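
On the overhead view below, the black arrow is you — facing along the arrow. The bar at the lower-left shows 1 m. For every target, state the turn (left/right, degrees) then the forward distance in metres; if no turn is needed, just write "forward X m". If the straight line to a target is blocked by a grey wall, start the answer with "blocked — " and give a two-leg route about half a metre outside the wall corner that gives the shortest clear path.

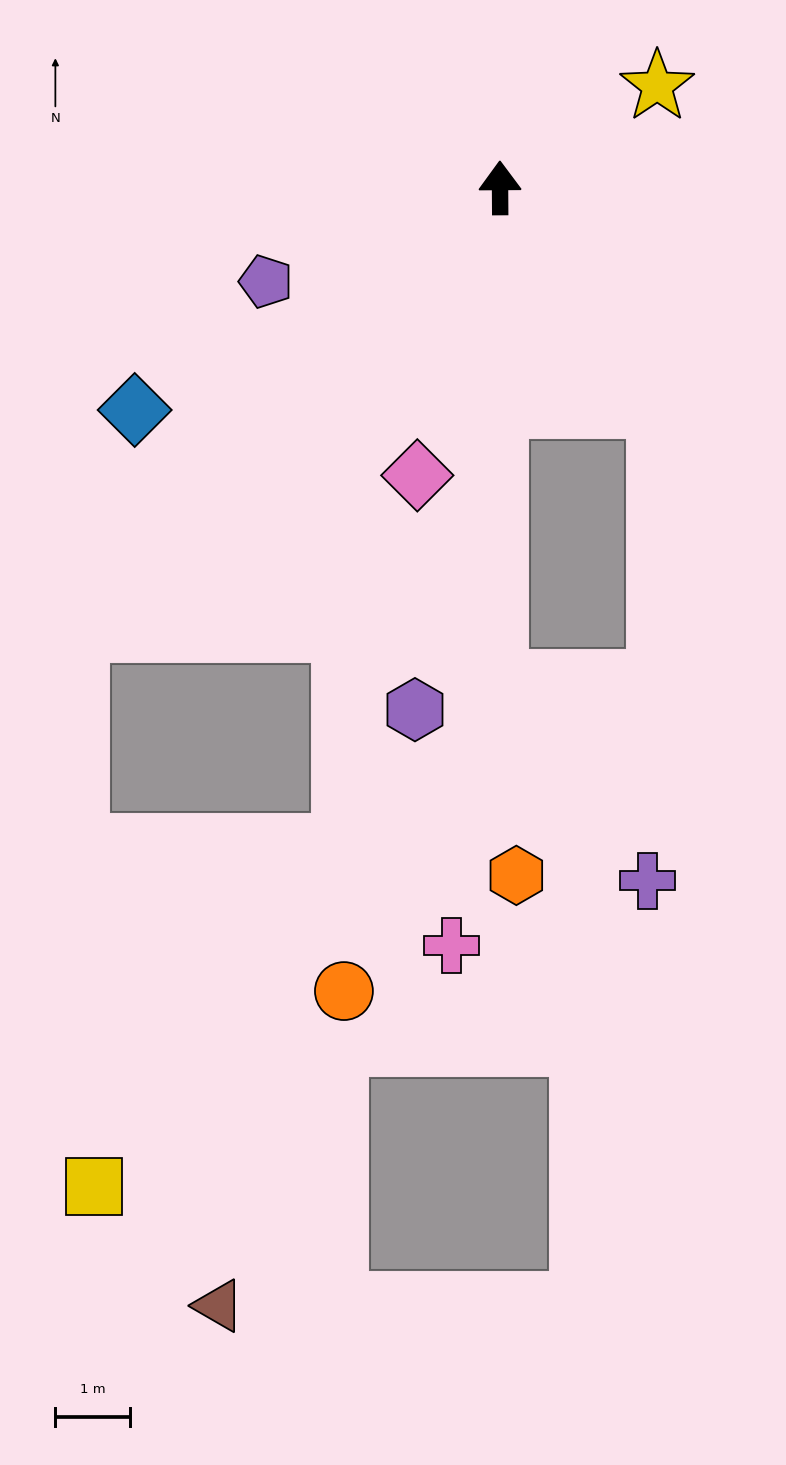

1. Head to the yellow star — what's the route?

turn right 57°, forward 2.5 m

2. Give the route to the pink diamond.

turn left 164°, forward 4.0 m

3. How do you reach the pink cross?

turn left 176°, forward 10.2 m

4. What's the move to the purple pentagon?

turn left 111°, forward 3.4 m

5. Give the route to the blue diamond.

turn left 121°, forward 5.7 m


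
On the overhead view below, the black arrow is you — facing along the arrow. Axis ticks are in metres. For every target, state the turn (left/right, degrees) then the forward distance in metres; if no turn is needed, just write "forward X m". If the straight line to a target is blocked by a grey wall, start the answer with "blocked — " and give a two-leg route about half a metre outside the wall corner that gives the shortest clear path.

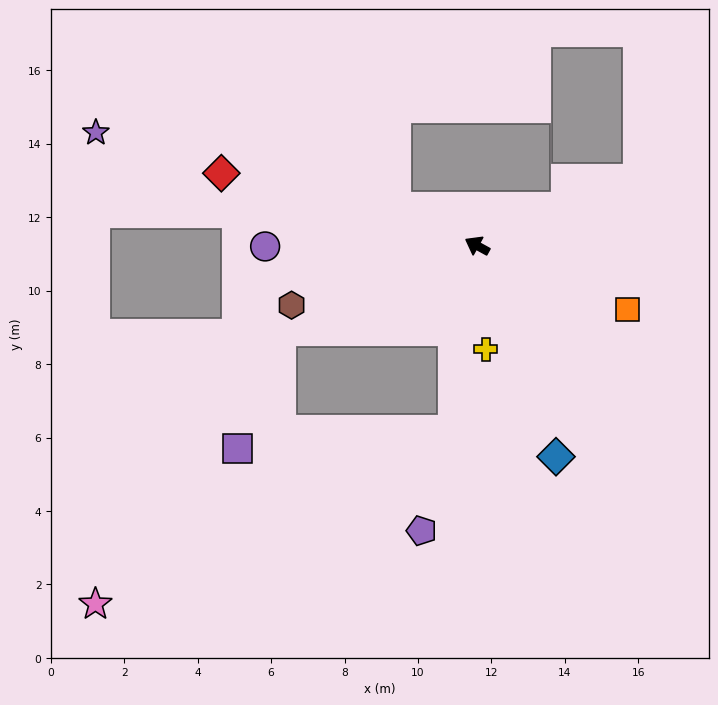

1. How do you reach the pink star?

blocked — turn left 111°, forward 5.1 m, then turn right 56°, forward 10.8 m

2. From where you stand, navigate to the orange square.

turn right 174°, forward 4.4 m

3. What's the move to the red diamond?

turn left 13°, forward 7.2 m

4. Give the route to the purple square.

blocked — turn left 111°, forward 5.1 m, then turn right 77°, forward 5.9 m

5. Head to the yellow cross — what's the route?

turn left 124°, forward 2.8 m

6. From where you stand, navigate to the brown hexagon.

turn left 47°, forward 5.3 m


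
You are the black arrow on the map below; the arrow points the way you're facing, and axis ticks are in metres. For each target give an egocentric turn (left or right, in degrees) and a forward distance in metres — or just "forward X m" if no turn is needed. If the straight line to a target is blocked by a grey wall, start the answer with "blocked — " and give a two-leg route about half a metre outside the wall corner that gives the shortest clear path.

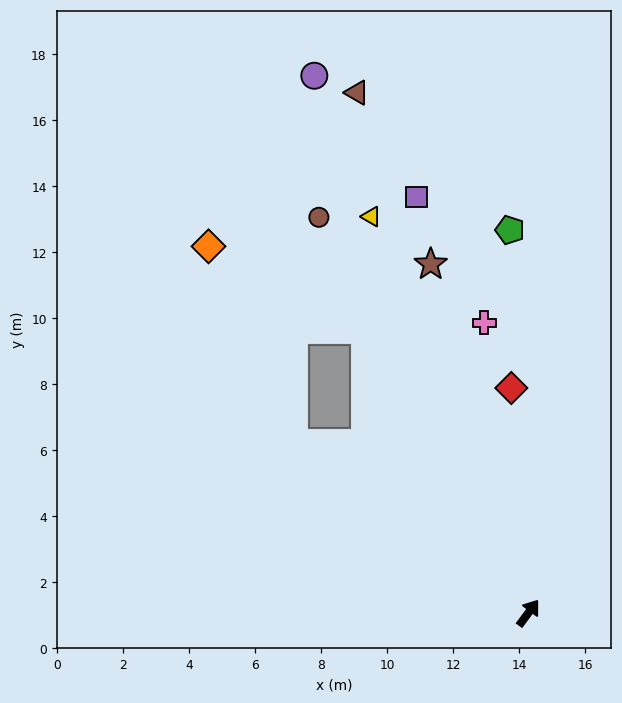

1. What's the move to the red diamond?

turn left 41°, forward 6.8 m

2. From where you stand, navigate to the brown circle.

turn left 64°, forward 13.6 m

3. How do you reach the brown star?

turn left 52°, forward 11.0 m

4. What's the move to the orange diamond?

blocked — turn left 91°, forward 8.8 m, then turn right 31°, forward 6.5 m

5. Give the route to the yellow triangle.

turn left 58°, forward 12.9 m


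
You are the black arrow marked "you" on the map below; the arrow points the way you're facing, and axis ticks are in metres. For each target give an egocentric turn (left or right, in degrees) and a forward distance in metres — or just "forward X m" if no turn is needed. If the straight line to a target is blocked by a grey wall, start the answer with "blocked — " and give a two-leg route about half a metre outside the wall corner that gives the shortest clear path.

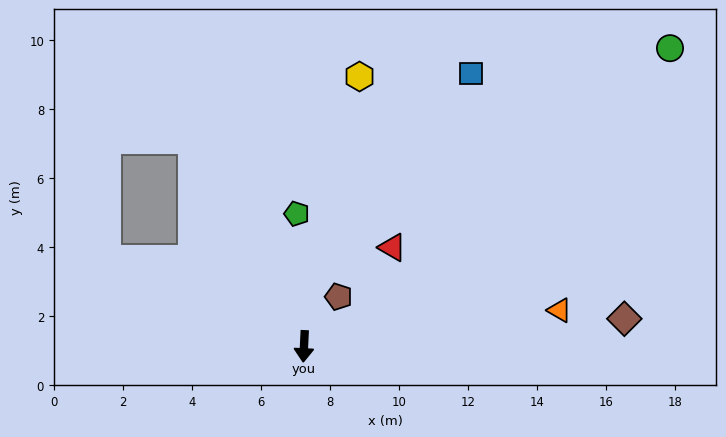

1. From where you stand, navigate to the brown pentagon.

turn left 148°, forward 1.8 m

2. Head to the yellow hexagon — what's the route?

turn left 171°, forward 8.0 m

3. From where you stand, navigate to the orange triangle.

turn left 101°, forward 7.5 m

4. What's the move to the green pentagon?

turn right 174°, forward 3.9 m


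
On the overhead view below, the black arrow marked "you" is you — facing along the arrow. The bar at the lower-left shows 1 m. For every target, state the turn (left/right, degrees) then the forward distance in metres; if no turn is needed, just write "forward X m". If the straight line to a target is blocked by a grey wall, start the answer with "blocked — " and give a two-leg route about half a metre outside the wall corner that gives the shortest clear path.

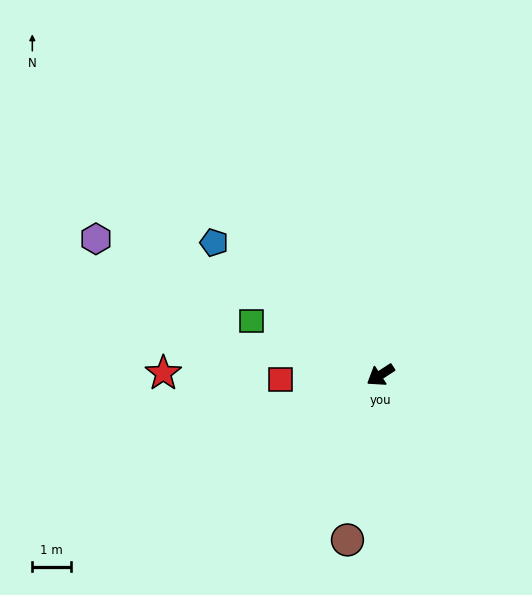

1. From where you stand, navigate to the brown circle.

turn left 46°, forward 4.4 m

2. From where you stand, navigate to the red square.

turn right 31°, forward 2.6 m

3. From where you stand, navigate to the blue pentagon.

turn right 72°, forward 5.6 m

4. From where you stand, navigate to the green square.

turn right 56°, forward 3.7 m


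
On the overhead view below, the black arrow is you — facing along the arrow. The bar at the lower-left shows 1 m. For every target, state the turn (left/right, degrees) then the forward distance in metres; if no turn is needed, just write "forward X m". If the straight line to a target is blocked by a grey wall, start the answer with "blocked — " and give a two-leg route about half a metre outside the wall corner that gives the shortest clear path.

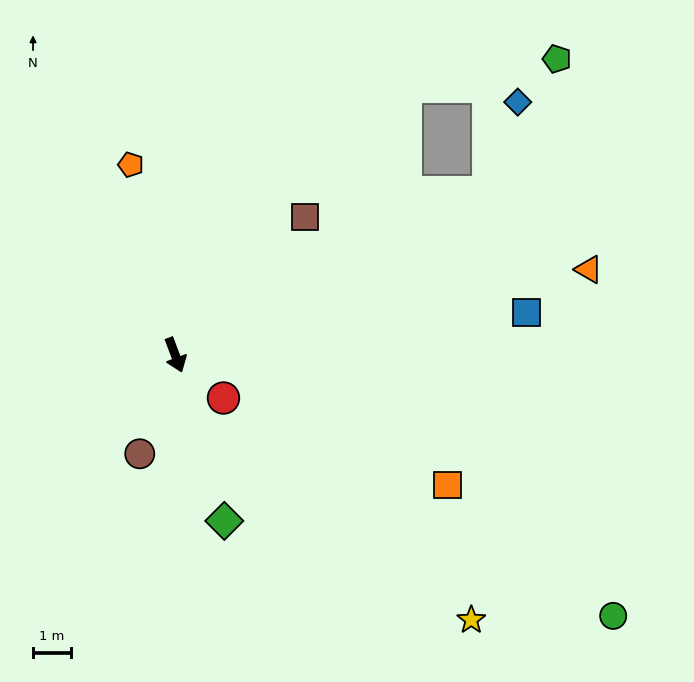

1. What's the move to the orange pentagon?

turn left 173°, forward 5.2 m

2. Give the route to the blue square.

turn left 76°, forward 9.4 m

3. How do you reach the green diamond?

turn right 4°, forward 4.6 m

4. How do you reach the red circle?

turn left 28°, forward 1.7 m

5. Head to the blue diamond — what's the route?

blocked — turn left 97°, forward 9.4 m, then turn left 44°, forward 2.5 m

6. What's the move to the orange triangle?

turn left 81°, forward 11.3 m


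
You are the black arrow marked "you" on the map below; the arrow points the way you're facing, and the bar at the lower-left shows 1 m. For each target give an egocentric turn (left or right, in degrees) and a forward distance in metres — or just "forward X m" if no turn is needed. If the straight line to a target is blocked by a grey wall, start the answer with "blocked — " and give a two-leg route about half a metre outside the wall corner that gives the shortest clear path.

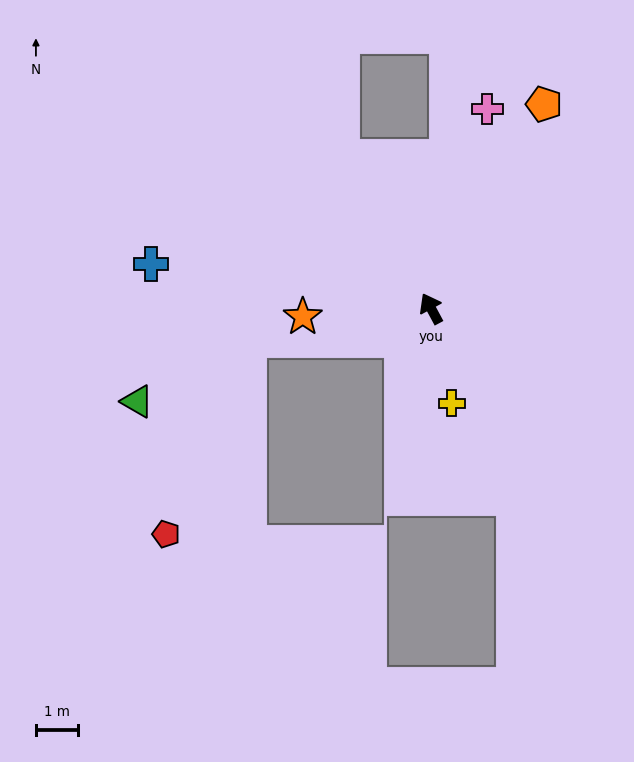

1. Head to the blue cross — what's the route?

turn left 53°, forward 6.8 m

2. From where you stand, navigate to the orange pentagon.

turn right 57°, forward 5.6 m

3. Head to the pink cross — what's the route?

turn right 44°, forward 5.0 m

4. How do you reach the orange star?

turn left 65°, forward 3.1 m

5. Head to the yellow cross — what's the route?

turn left 164°, forward 2.3 m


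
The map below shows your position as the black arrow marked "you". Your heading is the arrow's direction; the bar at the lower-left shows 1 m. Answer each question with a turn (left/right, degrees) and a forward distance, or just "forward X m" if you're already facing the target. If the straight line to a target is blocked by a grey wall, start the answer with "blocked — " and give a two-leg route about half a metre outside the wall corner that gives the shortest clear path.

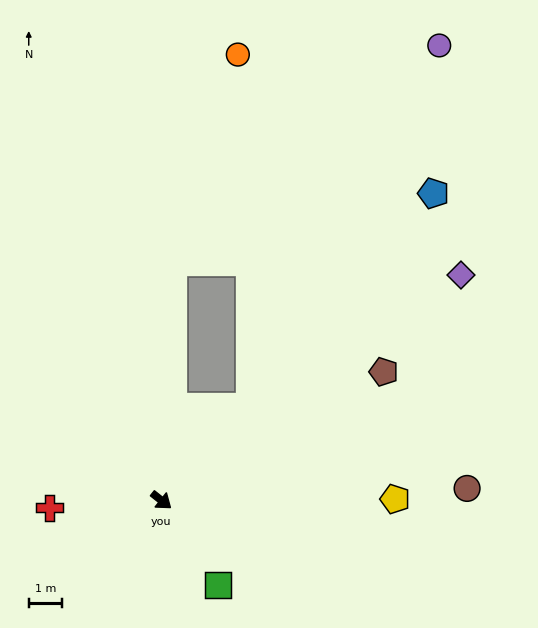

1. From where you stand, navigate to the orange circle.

blocked — turn left 126°, forward 7.2 m, then turn right 15°, forward 6.6 m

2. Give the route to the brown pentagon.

turn left 69°, forward 7.8 m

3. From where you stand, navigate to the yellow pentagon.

turn left 39°, forward 7.1 m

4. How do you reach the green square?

turn right 18°, forward 3.1 m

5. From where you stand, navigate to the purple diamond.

turn left 75°, forward 11.4 m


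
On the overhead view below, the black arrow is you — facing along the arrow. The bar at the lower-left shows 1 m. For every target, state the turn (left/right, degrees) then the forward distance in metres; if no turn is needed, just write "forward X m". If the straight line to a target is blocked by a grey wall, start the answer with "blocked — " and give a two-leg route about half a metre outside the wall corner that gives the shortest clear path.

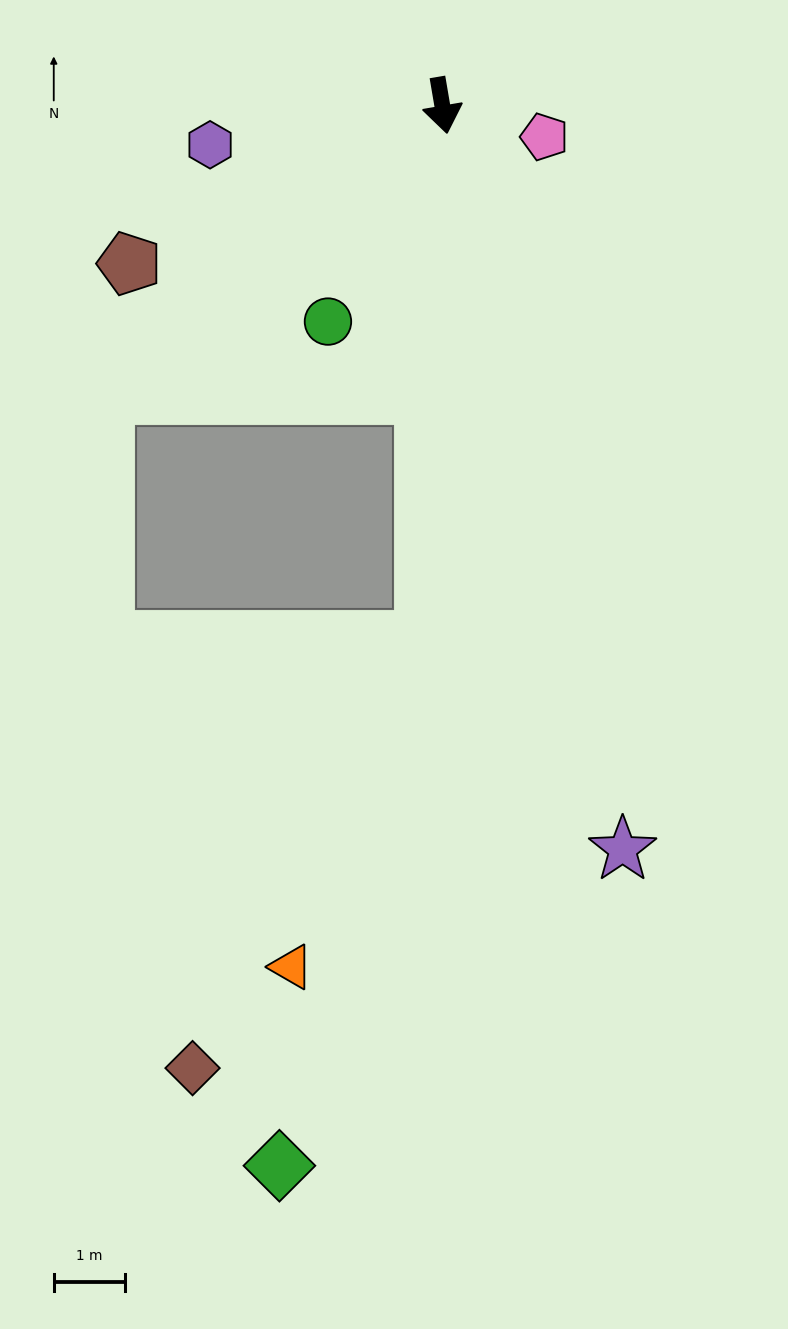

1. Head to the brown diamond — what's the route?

blocked — turn right 11°, forward 7.5 m, then turn right 27°, forward 6.8 m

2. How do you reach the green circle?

turn right 38°, forward 3.4 m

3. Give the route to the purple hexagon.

turn right 90°, forward 3.3 m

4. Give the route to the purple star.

turn left 4°, forward 10.7 m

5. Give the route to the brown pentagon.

turn right 73°, forward 4.9 m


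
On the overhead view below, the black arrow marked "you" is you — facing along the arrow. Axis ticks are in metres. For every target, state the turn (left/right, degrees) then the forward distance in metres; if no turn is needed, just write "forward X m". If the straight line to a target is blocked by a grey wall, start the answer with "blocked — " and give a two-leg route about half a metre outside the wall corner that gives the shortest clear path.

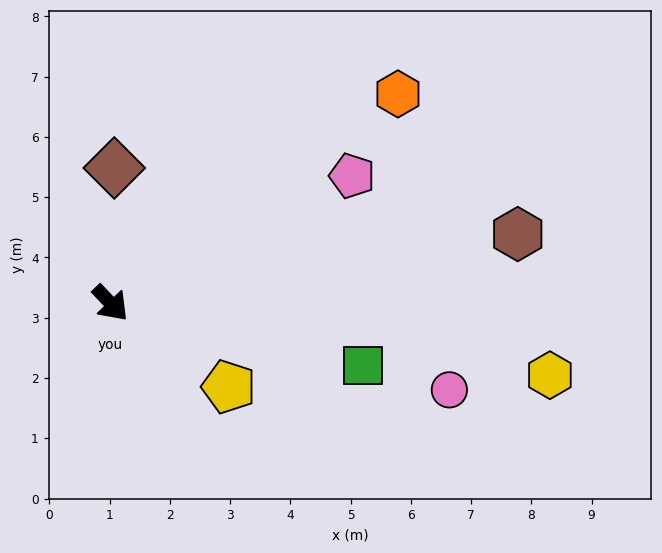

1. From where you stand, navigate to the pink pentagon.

turn left 74°, forward 4.5 m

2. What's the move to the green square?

turn left 33°, forward 4.3 m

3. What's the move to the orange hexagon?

turn left 83°, forward 5.9 m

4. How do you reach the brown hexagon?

turn left 56°, forward 6.9 m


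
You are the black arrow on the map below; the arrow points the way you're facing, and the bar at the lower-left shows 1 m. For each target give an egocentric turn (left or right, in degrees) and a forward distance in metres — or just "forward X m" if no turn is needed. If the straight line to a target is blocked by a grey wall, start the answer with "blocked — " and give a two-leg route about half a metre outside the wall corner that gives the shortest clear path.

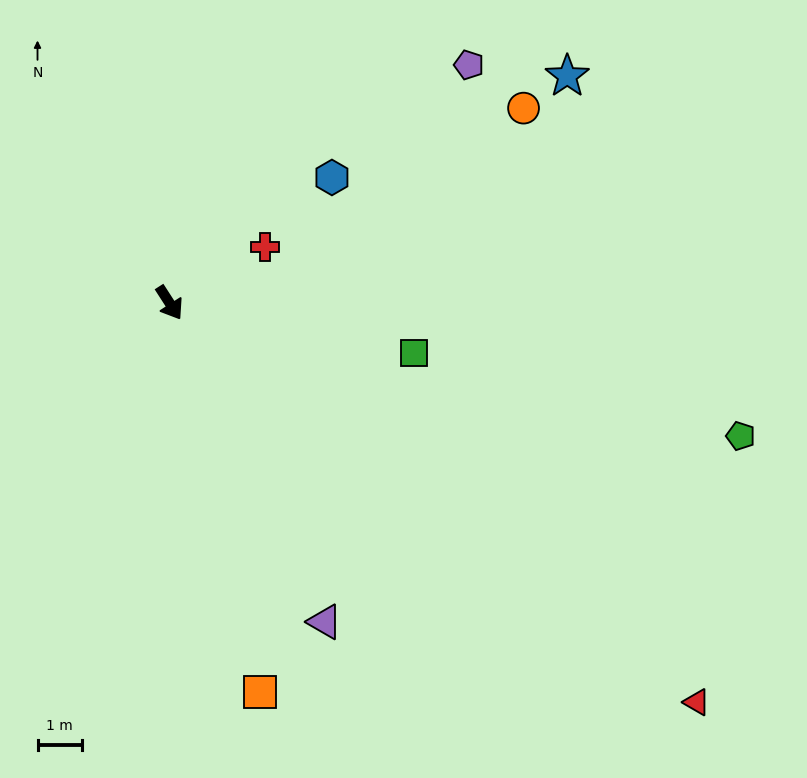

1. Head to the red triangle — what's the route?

turn left 20°, forward 15.0 m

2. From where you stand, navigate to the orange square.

turn right 20°, forward 9.1 m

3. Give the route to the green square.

turn left 46°, forward 5.7 m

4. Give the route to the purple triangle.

turn right 7°, forward 8.1 m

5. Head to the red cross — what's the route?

turn left 88°, forward 2.5 m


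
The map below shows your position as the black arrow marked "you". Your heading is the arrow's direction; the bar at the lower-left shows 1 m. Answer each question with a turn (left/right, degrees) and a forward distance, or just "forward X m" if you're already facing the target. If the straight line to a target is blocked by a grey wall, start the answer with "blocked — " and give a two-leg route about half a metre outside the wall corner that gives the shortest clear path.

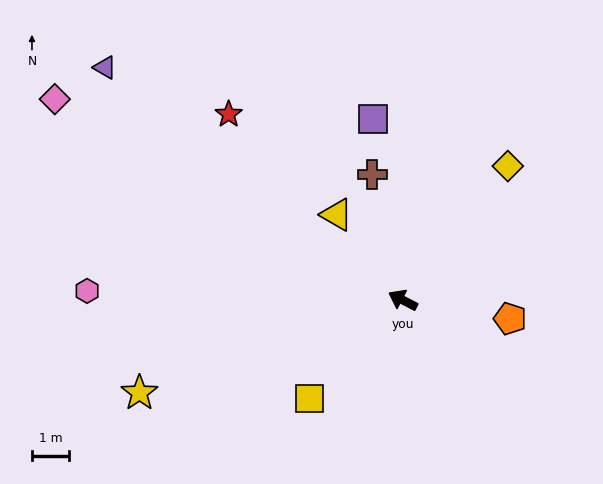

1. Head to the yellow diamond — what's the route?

turn right 101°, forward 4.6 m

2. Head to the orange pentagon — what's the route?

turn right 163°, forward 2.9 m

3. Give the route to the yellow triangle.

turn right 25°, forward 2.9 m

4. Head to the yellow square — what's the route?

turn left 74°, forward 3.7 m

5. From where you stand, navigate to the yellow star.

turn left 47°, forward 7.6 m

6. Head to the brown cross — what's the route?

turn right 49°, forward 3.5 m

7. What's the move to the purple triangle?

turn right 11°, forward 10.2 m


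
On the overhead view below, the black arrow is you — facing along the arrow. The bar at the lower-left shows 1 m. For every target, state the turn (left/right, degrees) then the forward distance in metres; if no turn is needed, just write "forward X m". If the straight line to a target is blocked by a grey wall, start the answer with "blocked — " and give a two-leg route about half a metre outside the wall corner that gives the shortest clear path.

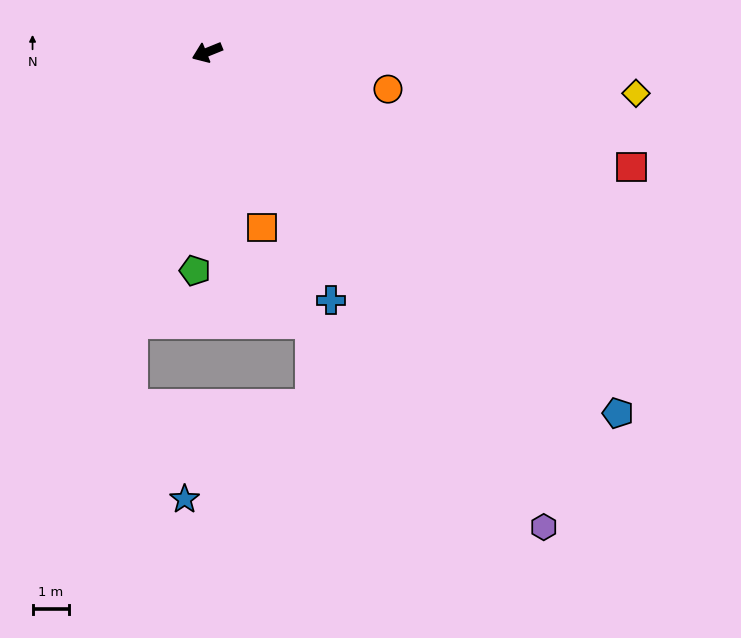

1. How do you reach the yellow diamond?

turn left 152°, forward 11.7 m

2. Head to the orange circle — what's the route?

turn left 146°, forward 5.0 m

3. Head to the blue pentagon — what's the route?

turn left 117°, forward 14.8 m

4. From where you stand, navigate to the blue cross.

turn left 94°, forward 7.5 m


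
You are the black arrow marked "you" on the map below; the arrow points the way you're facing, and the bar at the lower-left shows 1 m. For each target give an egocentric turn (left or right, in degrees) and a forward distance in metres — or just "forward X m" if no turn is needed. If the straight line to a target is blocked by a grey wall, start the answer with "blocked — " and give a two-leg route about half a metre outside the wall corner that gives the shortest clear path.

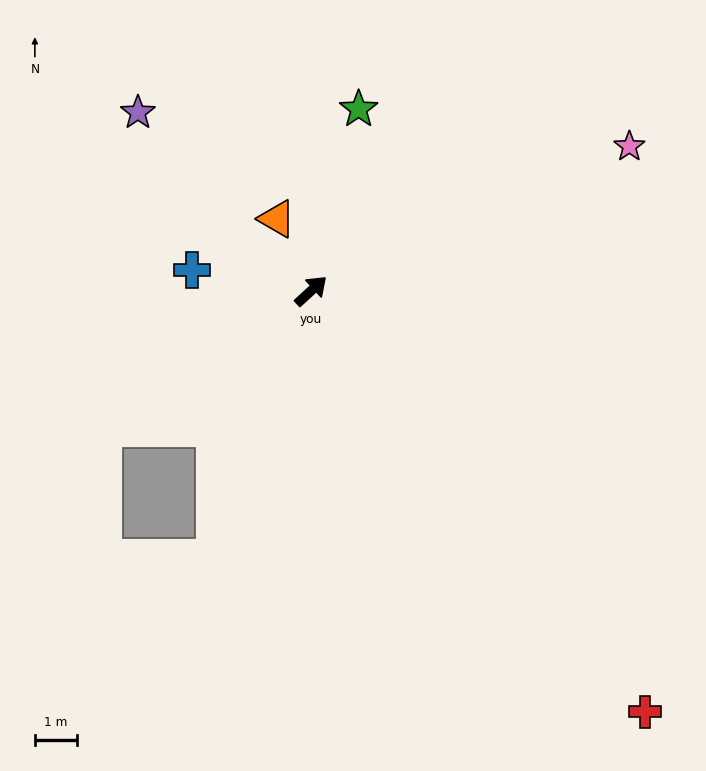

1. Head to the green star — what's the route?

turn left 33°, forward 4.5 m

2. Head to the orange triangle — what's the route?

turn left 73°, forward 1.9 m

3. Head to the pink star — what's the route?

turn right 18°, forward 8.3 m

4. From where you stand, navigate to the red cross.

turn right 94°, forward 12.8 m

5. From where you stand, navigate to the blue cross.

turn left 128°, forward 2.9 m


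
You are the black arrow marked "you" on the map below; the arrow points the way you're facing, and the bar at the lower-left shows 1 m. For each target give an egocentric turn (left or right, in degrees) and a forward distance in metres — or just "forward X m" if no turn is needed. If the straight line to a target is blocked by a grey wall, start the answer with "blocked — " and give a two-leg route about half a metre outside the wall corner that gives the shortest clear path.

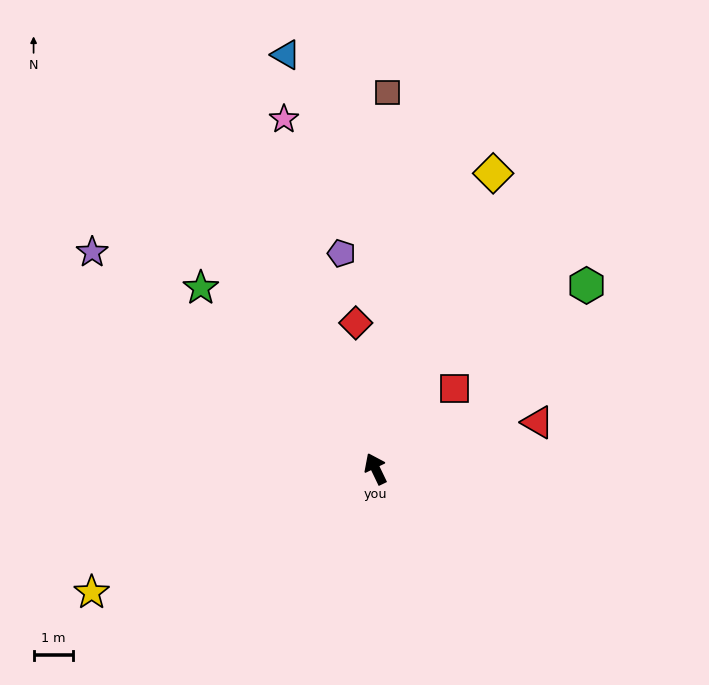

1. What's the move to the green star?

turn left 18°, forward 6.4 m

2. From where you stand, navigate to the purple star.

turn left 27°, forward 9.1 m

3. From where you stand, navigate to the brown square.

turn right 27°, forward 9.6 m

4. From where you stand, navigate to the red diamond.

turn right 18°, forward 3.8 m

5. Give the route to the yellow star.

turn left 88°, forward 7.9 m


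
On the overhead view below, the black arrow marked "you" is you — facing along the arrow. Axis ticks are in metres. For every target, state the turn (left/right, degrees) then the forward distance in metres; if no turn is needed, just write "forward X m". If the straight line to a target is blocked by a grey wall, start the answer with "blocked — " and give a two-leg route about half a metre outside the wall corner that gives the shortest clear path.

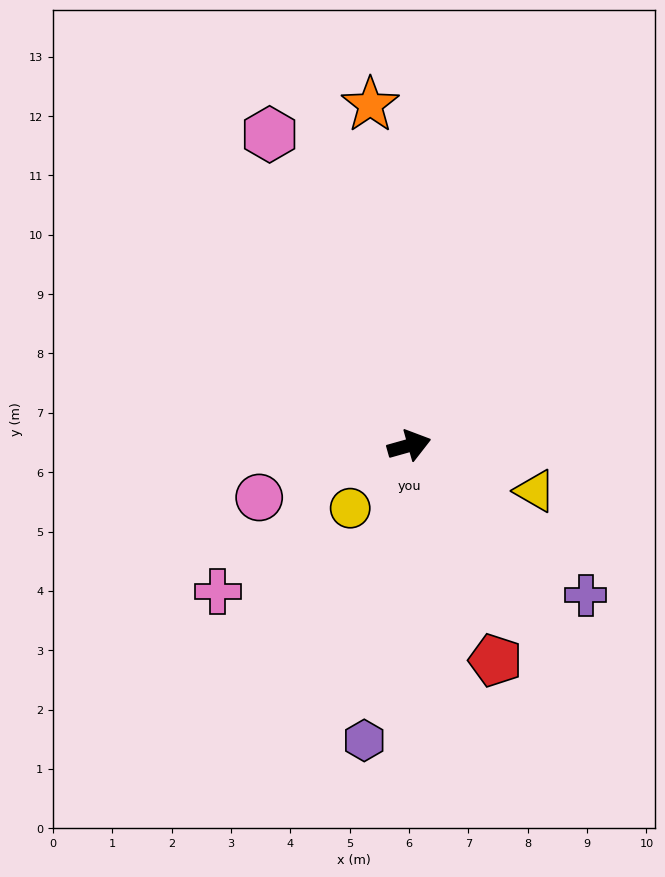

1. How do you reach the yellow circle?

turn right 149°, forward 1.5 m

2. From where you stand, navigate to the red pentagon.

turn right 84°, forward 3.9 m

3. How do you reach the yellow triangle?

turn right 36°, forward 2.3 m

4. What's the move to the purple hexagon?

turn right 114°, forward 5.0 m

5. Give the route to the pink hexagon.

turn left 98°, forward 5.7 m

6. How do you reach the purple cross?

turn right 56°, forward 3.9 m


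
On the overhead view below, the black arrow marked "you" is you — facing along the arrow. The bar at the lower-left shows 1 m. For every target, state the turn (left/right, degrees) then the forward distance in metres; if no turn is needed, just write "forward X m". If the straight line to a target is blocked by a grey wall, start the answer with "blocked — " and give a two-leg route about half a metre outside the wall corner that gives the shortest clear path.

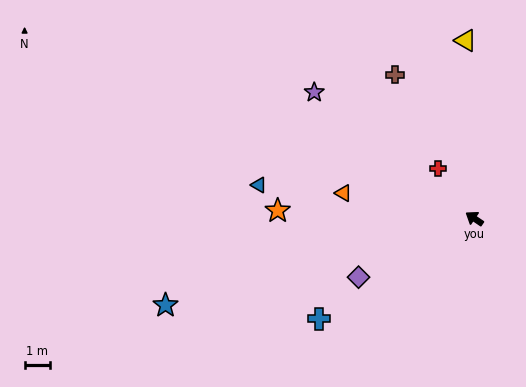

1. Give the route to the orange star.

turn left 32°, forward 7.7 m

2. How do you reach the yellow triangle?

turn right 53°, forward 7.0 m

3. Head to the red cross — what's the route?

turn right 20°, forward 2.4 m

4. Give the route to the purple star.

turn right 4°, forward 8.0 m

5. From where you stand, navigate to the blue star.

turn left 50°, forward 12.5 m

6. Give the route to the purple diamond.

turn left 61°, forward 5.1 m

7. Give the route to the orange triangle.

turn left 23°, forward 5.2 m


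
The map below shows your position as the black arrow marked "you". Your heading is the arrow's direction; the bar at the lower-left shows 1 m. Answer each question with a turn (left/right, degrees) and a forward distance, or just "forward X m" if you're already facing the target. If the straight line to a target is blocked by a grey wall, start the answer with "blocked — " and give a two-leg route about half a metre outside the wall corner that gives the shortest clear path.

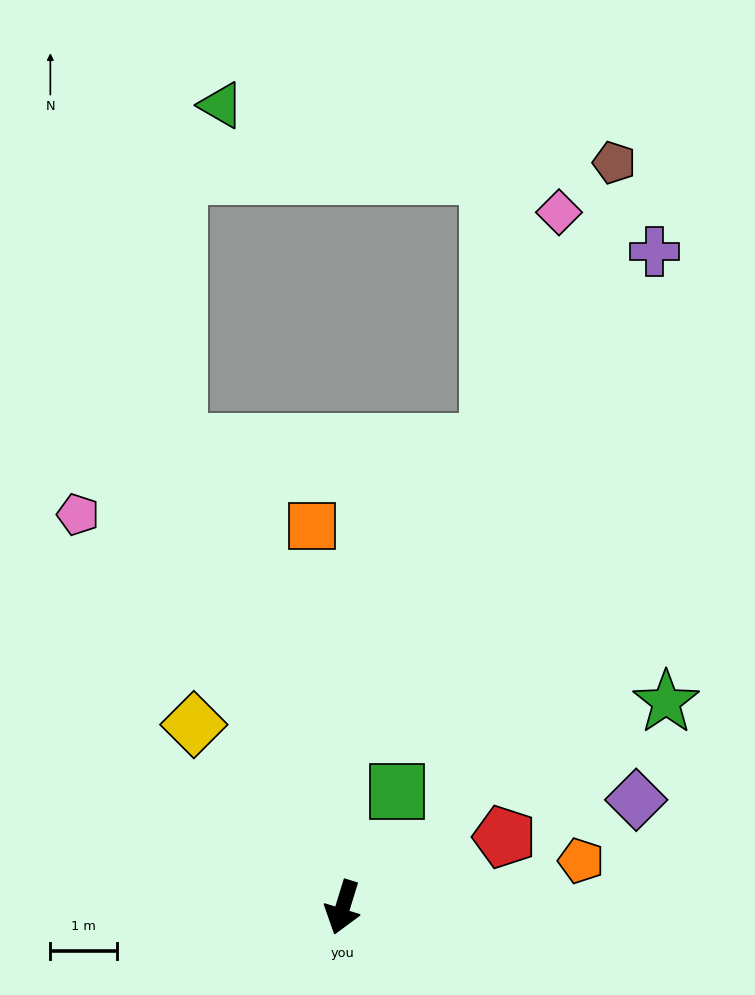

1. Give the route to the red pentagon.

turn left 131°, forward 2.6 m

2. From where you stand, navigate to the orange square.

turn right 158°, forward 5.7 m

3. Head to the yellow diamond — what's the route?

turn right 124°, forward 3.5 m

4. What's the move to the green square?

turn left 172°, forward 1.9 m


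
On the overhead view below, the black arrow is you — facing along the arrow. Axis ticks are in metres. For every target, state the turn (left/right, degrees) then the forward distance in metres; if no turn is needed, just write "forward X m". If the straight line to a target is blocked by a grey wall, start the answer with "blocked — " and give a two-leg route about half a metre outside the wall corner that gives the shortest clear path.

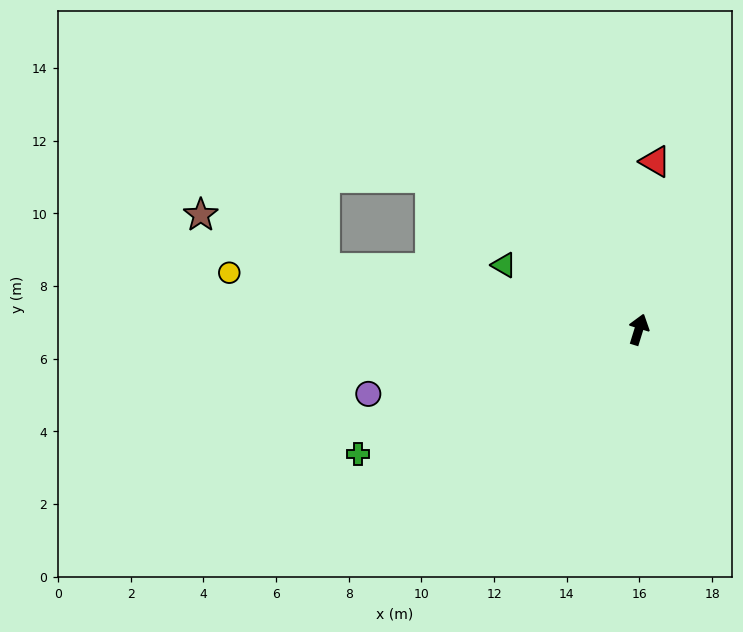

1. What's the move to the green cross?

turn left 131°, forward 8.4 m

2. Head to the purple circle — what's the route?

turn left 121°, forward 7.7 m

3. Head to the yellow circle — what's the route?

turn left 99°, forward 11.4 m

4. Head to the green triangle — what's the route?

turn left 82°, forward 4.1 m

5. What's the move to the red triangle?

turn left 12°, forward 4.6 m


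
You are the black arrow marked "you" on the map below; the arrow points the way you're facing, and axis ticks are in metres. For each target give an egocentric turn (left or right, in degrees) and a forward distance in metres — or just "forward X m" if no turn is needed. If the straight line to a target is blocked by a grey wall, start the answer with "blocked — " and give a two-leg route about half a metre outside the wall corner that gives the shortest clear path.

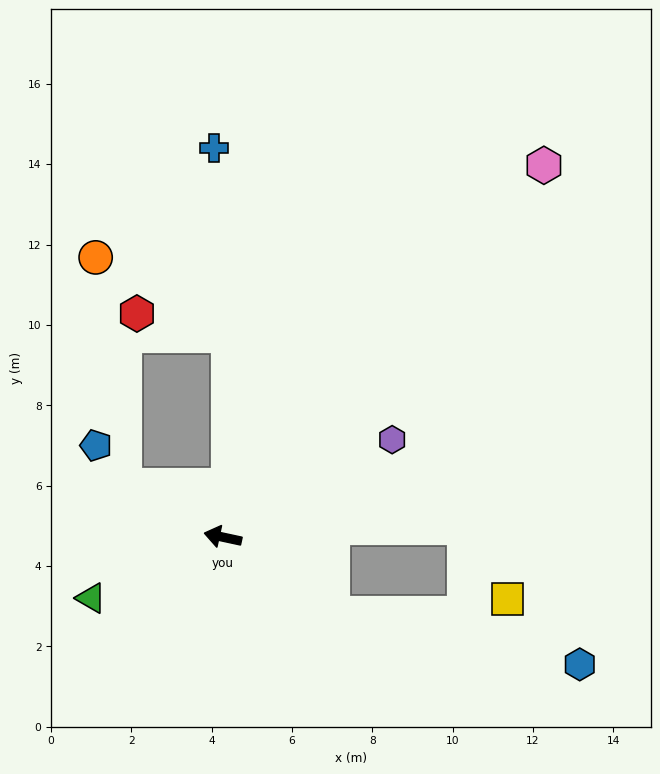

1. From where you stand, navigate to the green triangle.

turn left 37°, forward 3.6 m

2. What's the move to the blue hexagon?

blocked — turn left 157°, forward 3.3 m, then turn left 24°, forward 6.3 m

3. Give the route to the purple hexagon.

turn right 138°, forward 4.9 m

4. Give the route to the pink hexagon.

turn right 119°, forward 12.2 m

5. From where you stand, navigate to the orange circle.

blocked — turn right 16°, forward 2.8 m, then turn right 54°, forward 5.7 m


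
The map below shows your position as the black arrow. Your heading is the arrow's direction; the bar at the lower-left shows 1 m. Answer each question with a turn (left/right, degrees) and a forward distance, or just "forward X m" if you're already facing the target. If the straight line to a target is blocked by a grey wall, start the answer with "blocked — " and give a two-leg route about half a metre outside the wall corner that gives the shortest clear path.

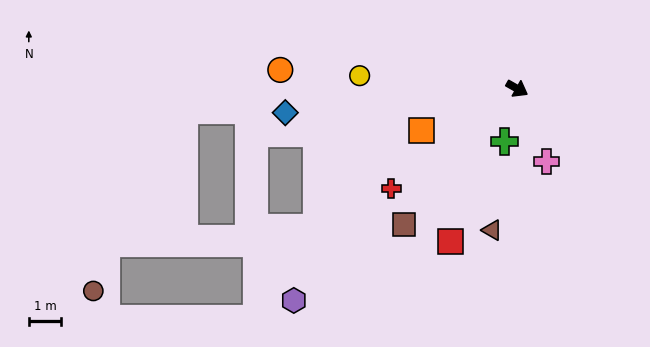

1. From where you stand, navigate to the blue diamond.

turn right 145°, forward 7.2 m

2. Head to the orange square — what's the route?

turn right 127°, forward 3.2 m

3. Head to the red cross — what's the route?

turn right 112°, forward 5.0 m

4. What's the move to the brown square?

turn right 100°, forward 5.5 m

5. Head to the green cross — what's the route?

turn right 74°, forward 1.7 m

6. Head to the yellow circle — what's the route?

turn right 155°, forward 4.9 m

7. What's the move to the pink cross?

turn right 38°, forward 2.4 m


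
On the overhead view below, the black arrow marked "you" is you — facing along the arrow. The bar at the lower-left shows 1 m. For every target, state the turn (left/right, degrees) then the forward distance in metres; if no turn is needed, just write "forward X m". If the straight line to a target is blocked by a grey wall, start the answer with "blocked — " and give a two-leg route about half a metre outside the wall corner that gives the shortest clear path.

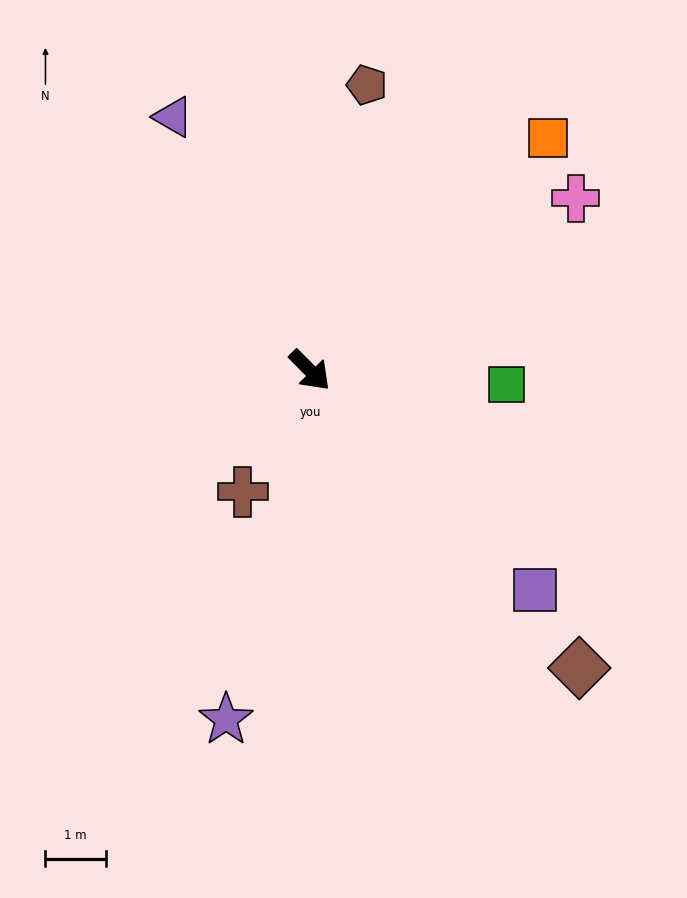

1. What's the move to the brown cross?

turn right 74°, forward 2.3 m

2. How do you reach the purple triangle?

turn left 164°, forward 4.8 m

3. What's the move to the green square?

turn left 41°, forward 3.3 m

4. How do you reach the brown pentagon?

turn left 124°, forward 4.8 m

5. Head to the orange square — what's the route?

turn left 90°, forward 5.5 m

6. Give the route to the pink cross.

turn left 78°, forward 5.2 m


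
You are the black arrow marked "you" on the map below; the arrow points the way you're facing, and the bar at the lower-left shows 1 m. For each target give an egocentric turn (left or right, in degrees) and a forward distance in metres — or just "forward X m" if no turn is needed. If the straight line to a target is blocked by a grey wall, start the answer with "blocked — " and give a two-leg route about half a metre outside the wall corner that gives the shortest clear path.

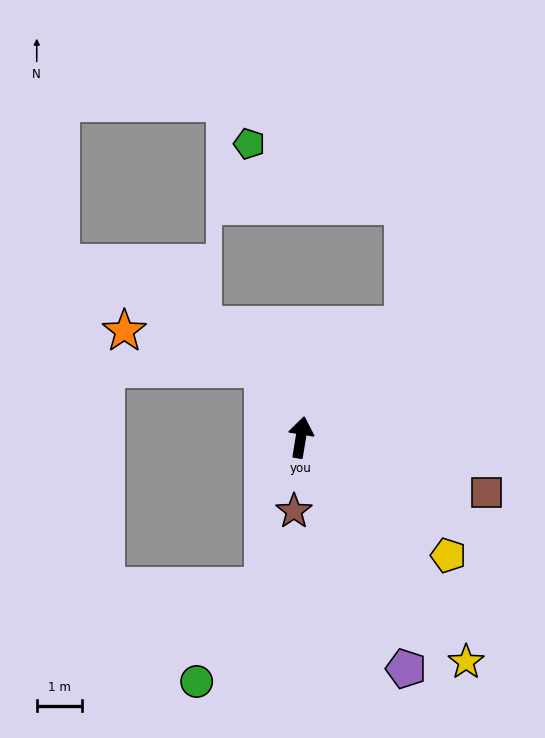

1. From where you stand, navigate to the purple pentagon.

turn right 146°, forward 5.6 m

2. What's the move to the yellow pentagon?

turn right 119°, forward 4.2 m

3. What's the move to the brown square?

turn right 97°, forward 4.3 m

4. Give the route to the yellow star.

turn right 134°, forward 6.1 m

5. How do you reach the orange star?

blocked — turn left 38°, forward 1.7 m, then turn left 46°, forward 3.2 m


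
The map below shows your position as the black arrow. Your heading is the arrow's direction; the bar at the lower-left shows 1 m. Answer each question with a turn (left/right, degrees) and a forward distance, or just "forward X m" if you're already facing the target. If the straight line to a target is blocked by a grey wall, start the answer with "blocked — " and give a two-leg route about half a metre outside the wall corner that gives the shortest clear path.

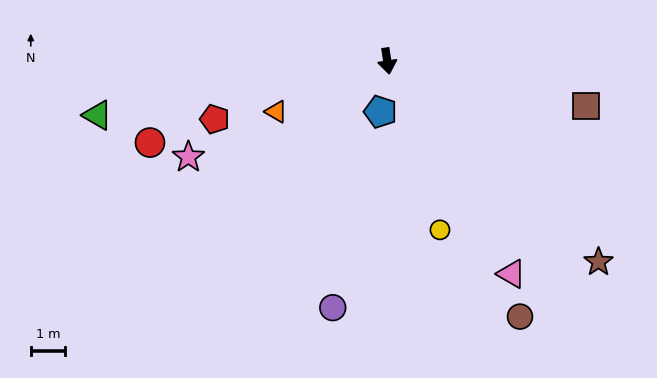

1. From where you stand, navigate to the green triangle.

turn right 88°, forward 8.6 m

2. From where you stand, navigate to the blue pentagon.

turn right 16°, forward 1.5 m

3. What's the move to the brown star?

turn left 38°, forward 8.5 m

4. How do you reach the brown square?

turn left 68°, forward 5.9 m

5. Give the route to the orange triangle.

turn right 74°, forward 3.6 m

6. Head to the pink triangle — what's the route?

turn left 22°, forward 7.2 m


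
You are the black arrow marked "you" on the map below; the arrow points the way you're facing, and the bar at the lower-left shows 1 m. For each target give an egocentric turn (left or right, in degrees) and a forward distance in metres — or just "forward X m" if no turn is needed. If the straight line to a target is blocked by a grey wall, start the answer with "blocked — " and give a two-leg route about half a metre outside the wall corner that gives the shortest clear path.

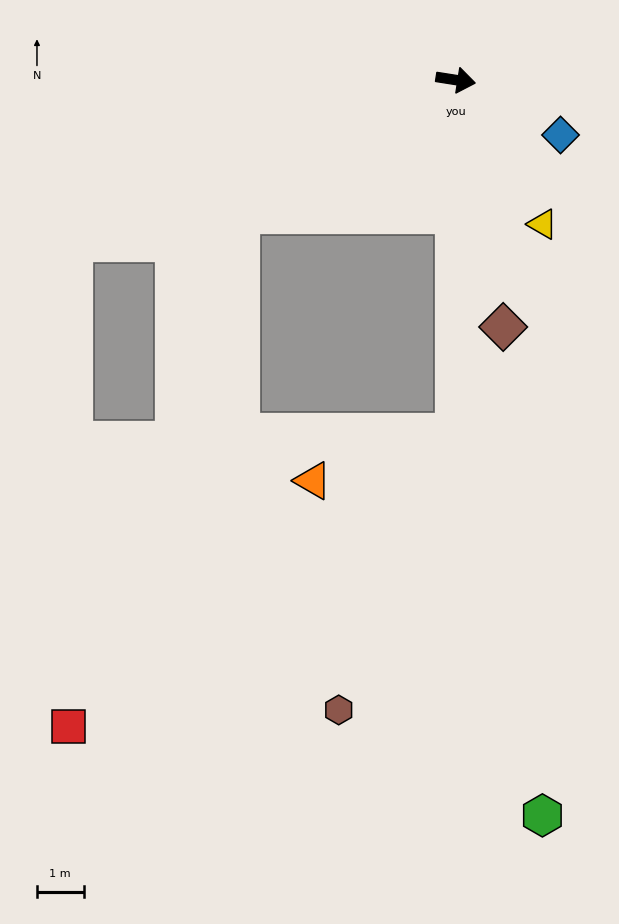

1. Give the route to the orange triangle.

blocked — turn right 81°, forward 7.6 m, then turn right 72°, forward 3.2 m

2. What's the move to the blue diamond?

turn right 19°, forward 2.5 m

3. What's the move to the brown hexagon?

blocked — turn right 81°, forward 7.6 m, then turn right 23°, forward 6.4 m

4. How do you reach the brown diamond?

turn right 70°, forward 5.4 m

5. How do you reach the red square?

blocked — turn right 81°, forward 7.6 m, then turn right 53°, forward 10.4 m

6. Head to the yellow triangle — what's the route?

turn right 50°, forward 3.6 m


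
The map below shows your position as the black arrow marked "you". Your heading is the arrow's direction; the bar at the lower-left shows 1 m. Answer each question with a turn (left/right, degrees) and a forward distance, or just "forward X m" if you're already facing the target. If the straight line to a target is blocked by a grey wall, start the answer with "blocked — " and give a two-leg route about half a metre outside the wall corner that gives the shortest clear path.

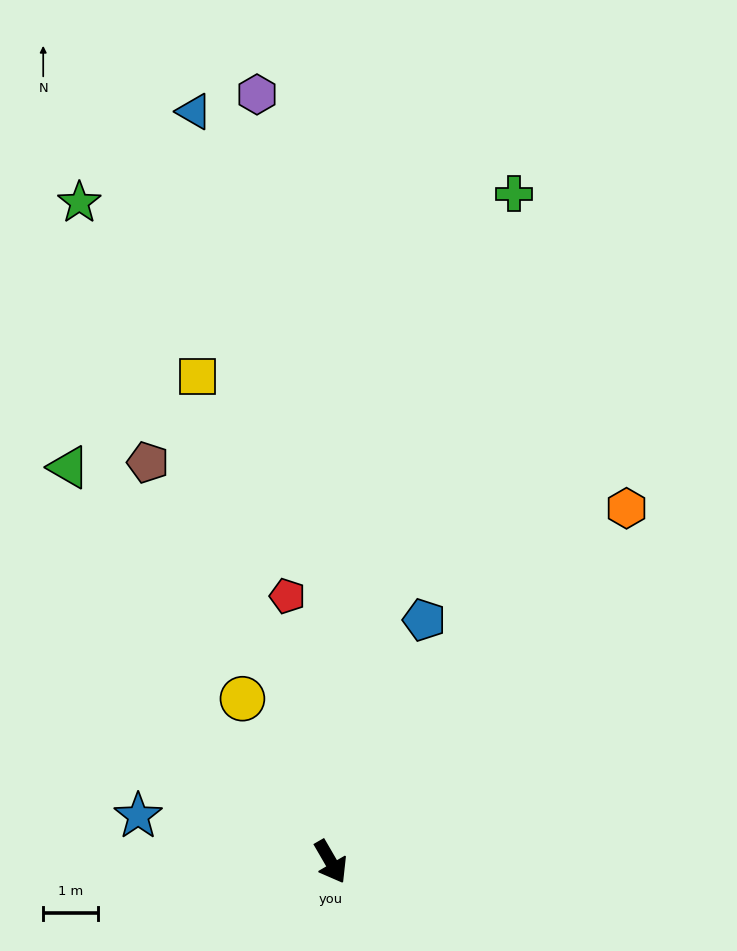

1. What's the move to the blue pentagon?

turn left 129°, forward 4.7 m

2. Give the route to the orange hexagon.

turn left 110°, forward 8.4 m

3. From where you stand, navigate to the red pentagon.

turn left 159°, forward 4.9 m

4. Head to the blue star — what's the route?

turn right 133°, forward 3.6 m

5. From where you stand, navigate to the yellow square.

turn left 165°, forward 9.2 m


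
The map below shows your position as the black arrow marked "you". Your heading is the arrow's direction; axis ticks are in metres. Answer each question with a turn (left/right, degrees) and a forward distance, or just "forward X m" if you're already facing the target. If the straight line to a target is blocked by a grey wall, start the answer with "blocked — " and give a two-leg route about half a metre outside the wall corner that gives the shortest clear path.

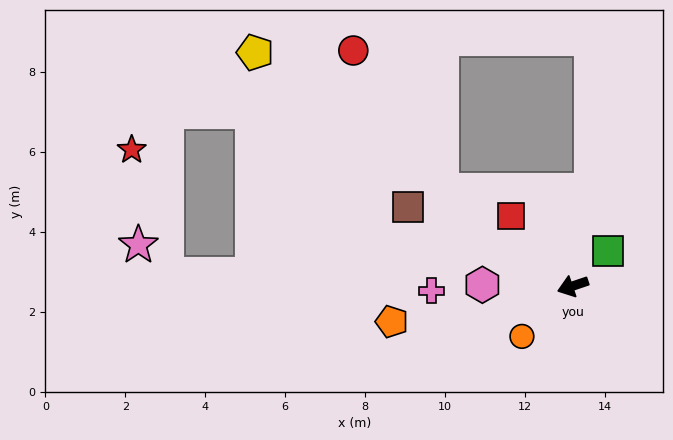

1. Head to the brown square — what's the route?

turn right 44°, forward 4.6 m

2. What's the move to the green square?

turn right 154°, forward 1.2 m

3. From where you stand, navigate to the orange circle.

turn left 26°, forward 1.8 m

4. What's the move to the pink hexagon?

turn right 19°, forward 2.3 m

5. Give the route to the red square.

turn right 67°, forward 2.3 m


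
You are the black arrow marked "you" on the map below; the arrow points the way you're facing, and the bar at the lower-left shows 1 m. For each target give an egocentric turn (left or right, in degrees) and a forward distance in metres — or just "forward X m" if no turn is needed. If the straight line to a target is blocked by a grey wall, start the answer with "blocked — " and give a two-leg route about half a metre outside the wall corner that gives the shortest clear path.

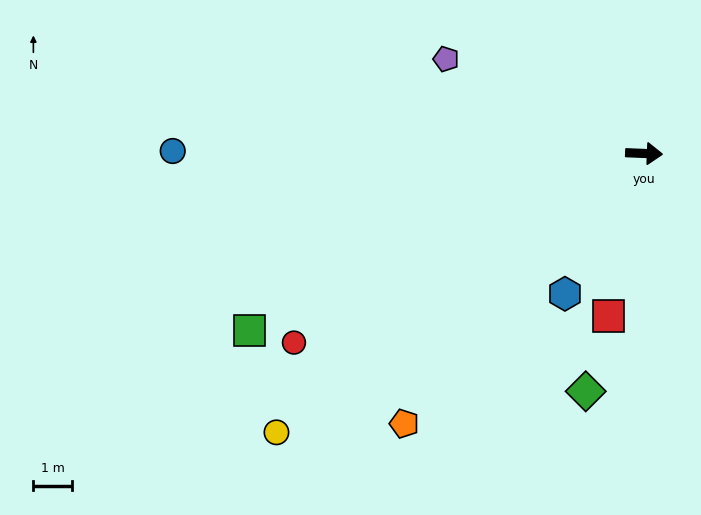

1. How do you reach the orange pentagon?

turn right 129°, forward 9.2 m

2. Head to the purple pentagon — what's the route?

turn left 157°, forward 5.6 m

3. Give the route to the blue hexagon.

turn right 117°, forward 4.1 m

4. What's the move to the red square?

turn right 100°, forward 4.3 m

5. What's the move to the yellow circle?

turn right 140°, forward 11.8 m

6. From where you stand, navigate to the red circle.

turn right 149°, forward 10.2 m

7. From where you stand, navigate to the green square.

turn right 153°, forward 11.1 m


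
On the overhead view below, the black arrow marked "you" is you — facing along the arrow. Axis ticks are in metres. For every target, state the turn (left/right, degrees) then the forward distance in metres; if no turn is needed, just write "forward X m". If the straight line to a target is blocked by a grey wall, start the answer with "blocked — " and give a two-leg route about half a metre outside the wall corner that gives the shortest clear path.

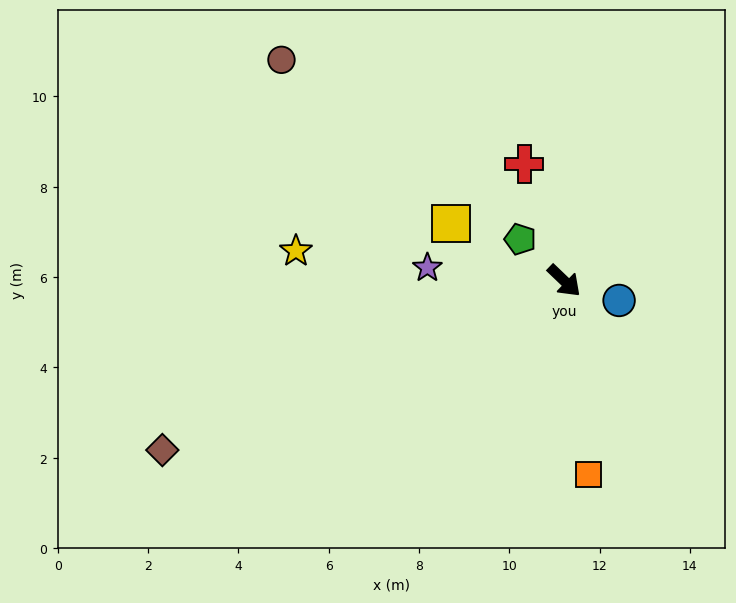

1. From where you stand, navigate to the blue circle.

turn left 24°, forward 1.3 m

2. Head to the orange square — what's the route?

turn right 39°, forward 4.3 m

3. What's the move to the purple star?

turn right 142°, forward 3.0 m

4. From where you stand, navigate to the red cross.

turn left 153°, forward 2.7 m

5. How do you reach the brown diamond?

turn right 113°, forward 9.7 m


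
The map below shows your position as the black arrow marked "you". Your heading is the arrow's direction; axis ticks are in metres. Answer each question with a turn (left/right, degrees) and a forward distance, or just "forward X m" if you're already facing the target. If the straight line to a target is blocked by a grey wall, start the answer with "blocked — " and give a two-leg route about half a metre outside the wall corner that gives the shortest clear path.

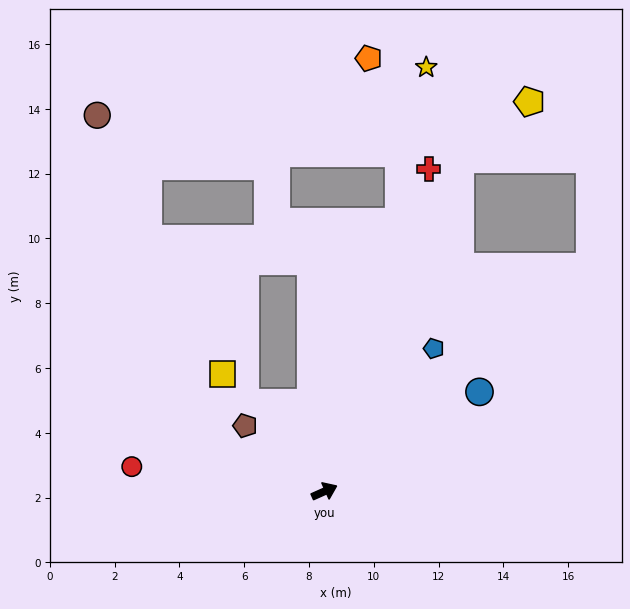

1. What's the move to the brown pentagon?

turn left 116°, forward 3.2 m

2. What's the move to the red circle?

turn left 149°, forward 6.0 m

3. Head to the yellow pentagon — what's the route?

blocked — turn left 44°, forward 11.1 m, then turn right 28°, forward 2.8 m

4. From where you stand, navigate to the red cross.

turn left 48°, forward 10.5 m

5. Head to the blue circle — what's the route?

turn left 9°, forward 5.7 m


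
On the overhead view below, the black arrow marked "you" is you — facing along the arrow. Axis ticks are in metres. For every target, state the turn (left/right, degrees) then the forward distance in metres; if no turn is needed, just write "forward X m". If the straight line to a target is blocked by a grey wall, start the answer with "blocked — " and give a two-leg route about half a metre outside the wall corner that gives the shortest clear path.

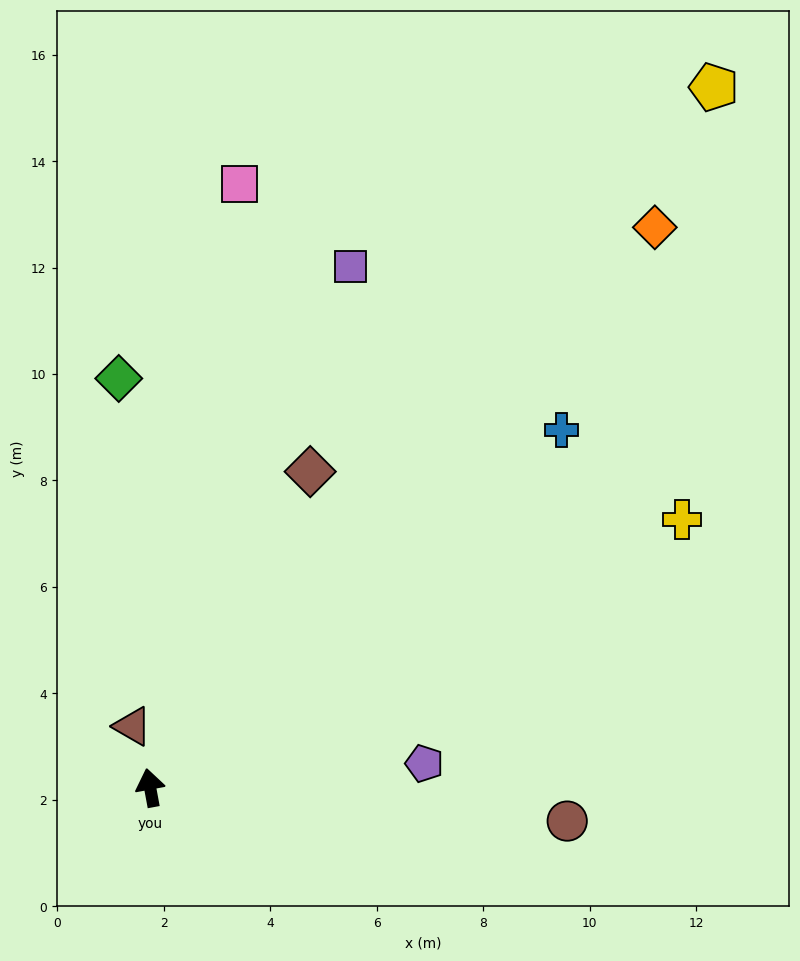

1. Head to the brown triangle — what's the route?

turn left 6°, forward 1.2 m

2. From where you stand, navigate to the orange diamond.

turn right 53°, forward 14.2 m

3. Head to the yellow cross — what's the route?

turn right 74°, forward 11.2 m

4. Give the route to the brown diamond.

turn right 37°, forward 6.7 m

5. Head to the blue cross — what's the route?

turn right 59°, forward 10.2 m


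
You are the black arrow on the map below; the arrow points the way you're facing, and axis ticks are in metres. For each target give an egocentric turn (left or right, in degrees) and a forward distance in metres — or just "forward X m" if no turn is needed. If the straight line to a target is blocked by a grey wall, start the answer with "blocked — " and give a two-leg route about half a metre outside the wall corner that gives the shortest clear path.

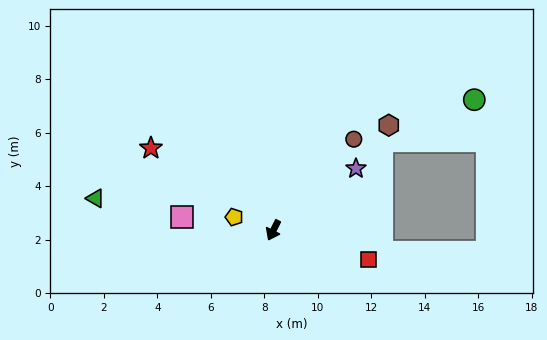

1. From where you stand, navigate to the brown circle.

turn left 165°, forward 4.5 m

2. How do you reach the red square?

turn left 100°, forward 3.7 m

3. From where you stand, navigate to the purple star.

turn left 153°, forward 3.9 m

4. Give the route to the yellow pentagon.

turn right 82°, forward 1.5 m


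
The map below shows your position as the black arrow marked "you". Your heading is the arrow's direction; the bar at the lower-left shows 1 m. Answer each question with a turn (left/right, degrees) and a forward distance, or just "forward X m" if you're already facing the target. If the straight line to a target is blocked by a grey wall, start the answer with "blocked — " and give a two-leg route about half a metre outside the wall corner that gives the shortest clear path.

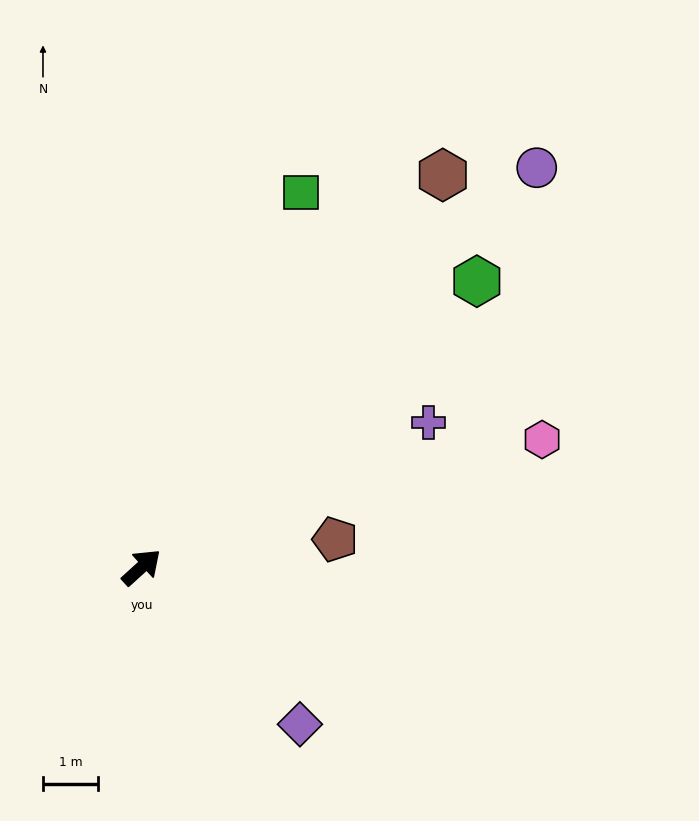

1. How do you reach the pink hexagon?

turn right 25°, forward 7.6 m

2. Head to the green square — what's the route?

turn left 25°, forward 7.4 m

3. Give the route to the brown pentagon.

turn right 34°, forward 3.5 m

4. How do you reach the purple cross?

turn right 15°, forward 5.8 m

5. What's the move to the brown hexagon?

turn left 10°, forward 8.9 m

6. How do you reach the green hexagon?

forward 8.0 m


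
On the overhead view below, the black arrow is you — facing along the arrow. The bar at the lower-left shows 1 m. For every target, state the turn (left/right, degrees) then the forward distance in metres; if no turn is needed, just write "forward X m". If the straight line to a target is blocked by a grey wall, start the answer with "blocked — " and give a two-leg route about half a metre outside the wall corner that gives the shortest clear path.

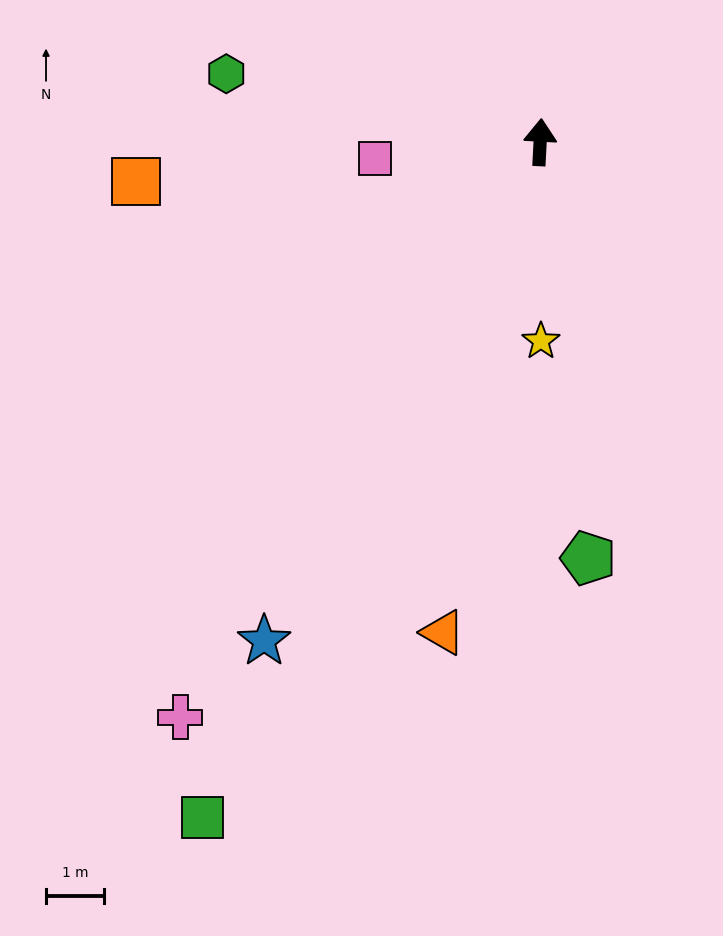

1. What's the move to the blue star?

turn left 154°, forward 9.8 m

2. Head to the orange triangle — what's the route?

turn left 172°, forward 8.6 m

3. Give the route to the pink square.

turn left 99°, forward 2.8 m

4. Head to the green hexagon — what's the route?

turn left 81°, forward 5.5 m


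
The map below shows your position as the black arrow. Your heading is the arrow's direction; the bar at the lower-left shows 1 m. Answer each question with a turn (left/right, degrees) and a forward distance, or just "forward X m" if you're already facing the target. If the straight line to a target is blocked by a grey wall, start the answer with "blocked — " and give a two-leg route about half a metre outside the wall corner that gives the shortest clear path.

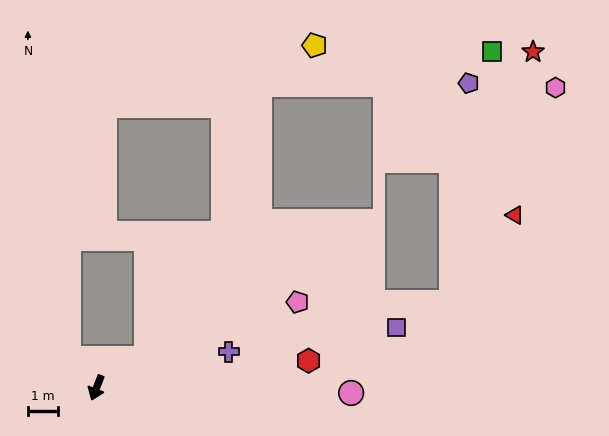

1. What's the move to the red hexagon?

turn left 119°, forward 7.1 m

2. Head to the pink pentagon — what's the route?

turn left 134°, forward 7.3 m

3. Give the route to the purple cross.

turn left 127°, forward 4.6 m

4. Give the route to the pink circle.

turn left 110°, forward 8.5 m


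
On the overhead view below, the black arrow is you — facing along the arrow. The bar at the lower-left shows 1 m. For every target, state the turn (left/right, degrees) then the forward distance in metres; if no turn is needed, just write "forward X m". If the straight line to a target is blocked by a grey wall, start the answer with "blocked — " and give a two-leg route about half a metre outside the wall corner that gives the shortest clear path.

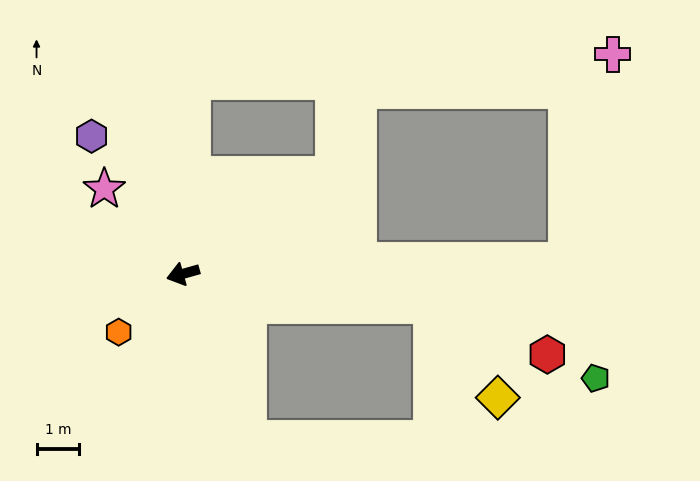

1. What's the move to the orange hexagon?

turn left 26°, forward 2.0 m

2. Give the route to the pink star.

turn right 63°, forward 2.7 m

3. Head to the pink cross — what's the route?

blocked — turn left 166°, forward 9.0 m, then turn left 76°, forward 5.0 m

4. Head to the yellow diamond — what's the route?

blocked — turn left 157°, forward 5.9 m, then turn right 47°, forward 2.6 m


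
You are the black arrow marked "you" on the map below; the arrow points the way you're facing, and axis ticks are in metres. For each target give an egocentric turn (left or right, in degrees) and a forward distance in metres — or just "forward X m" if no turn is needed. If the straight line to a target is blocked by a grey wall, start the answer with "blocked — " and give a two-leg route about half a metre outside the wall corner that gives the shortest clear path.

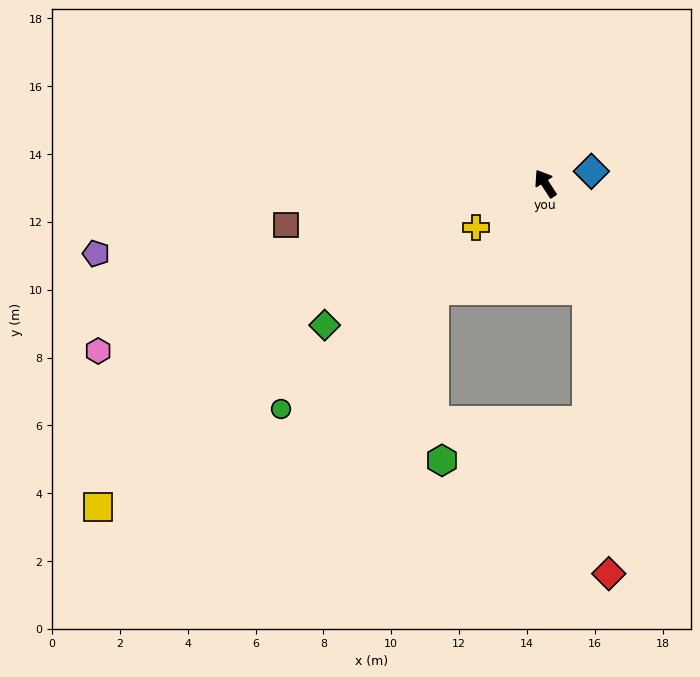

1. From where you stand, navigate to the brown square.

turn left 66°, forward 7.7 m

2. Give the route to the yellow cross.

turn left 90°, forward 2.4 m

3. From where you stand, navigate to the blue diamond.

turn right 108°, forward 1.4 m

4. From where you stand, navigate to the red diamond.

blocked — turn left 168°, forward 3.4 m, then turn right 16°, forward 8.4 m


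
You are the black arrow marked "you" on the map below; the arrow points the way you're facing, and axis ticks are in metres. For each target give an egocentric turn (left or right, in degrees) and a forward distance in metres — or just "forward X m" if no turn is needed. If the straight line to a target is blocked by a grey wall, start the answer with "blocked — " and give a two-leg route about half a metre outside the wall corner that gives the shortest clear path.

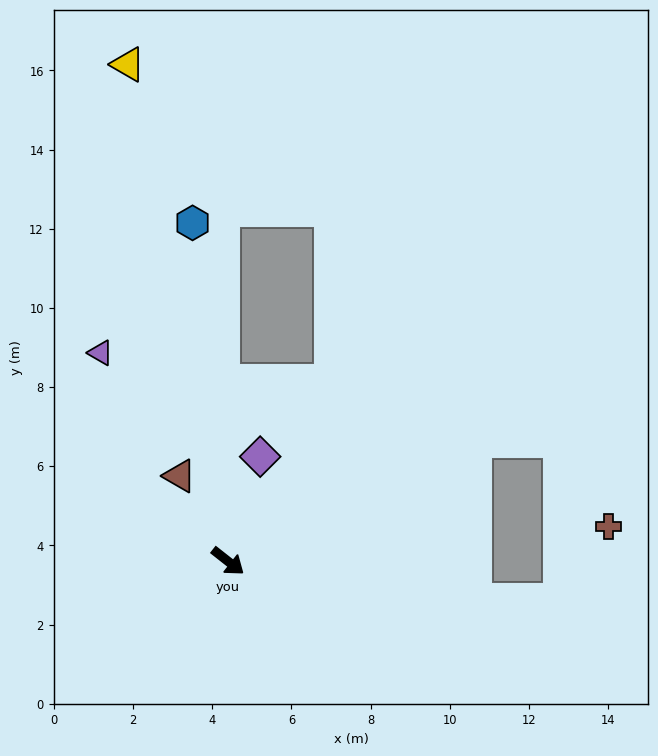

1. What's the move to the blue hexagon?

turn left 134°, forward 8.6 m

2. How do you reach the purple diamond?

turn left 111°, forward 2.8 m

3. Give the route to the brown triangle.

turn left 158°, forward 2.5 m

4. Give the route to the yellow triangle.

turn left 140°, forward 12.8 m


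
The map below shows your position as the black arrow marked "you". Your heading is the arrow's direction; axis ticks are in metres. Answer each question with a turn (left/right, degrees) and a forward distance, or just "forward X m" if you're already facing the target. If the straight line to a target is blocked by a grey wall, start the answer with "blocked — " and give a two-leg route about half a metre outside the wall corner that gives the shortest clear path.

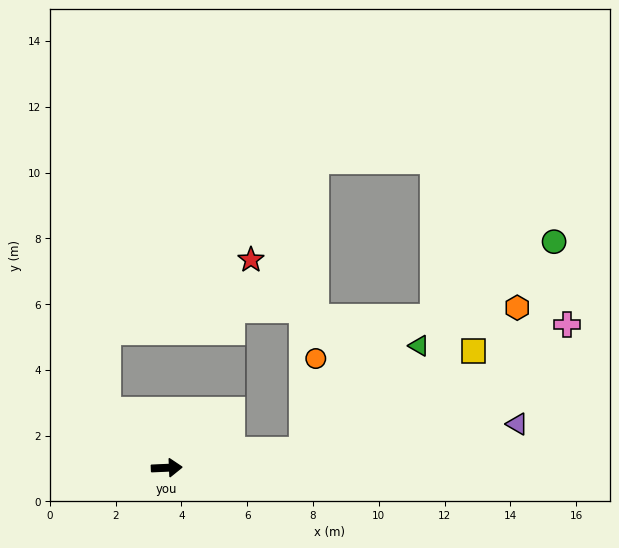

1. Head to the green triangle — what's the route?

blocked — turn left 4°, forward 4.2 m, then turn left 36°, forward 4.8 m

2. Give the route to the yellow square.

blocked — turn left 4°, forward 4.2 m, then turn left 24°, forward 6.0 m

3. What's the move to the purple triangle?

turn left 5°, forward 10.7 m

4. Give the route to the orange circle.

blocked — turn left 4°, forward 4.2 m, then turn left 76°, forward 2.8 m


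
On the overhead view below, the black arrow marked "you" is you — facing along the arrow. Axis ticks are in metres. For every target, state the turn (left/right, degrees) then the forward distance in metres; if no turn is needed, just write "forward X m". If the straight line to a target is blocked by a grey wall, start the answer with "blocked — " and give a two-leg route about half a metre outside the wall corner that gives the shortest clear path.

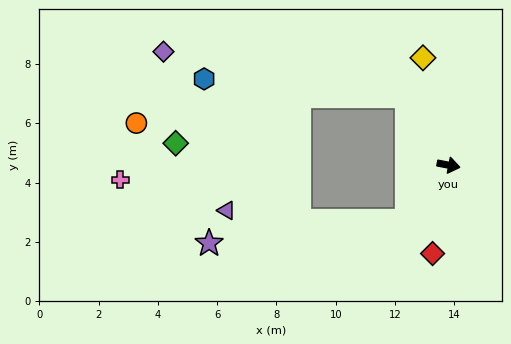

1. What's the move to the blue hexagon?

blocked — turn left 132°, forward 2.7 m, then turn left 54°, forward 6.9 m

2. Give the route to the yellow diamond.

turn left 114°, forward 3.7 m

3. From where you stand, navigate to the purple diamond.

blocked — turn left 132°, forward 2.7 m, then turn left 49°, forward 8.4 m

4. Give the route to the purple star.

blocked — turn right 115°, forward 2.4 m, then turn right 48°, forward 6.7 m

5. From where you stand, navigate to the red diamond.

turn right 89°, forward 3.0 m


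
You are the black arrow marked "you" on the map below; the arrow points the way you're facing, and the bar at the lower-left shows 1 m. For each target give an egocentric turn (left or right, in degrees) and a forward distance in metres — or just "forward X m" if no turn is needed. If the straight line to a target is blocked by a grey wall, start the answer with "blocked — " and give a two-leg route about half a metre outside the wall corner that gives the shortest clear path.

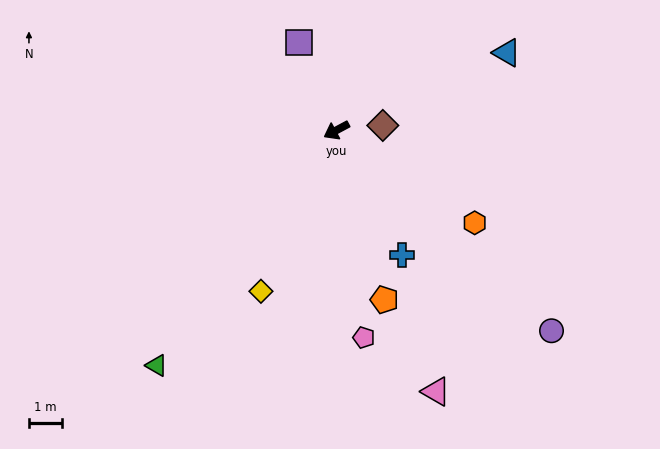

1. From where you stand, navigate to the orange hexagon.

turn left 118°, forward 5.1 m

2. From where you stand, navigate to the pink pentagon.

turn left 69°, forward 6.4 m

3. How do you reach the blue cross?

turn left 90°, forward 4.3 m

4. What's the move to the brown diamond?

turn left 158°, forward 1.4 m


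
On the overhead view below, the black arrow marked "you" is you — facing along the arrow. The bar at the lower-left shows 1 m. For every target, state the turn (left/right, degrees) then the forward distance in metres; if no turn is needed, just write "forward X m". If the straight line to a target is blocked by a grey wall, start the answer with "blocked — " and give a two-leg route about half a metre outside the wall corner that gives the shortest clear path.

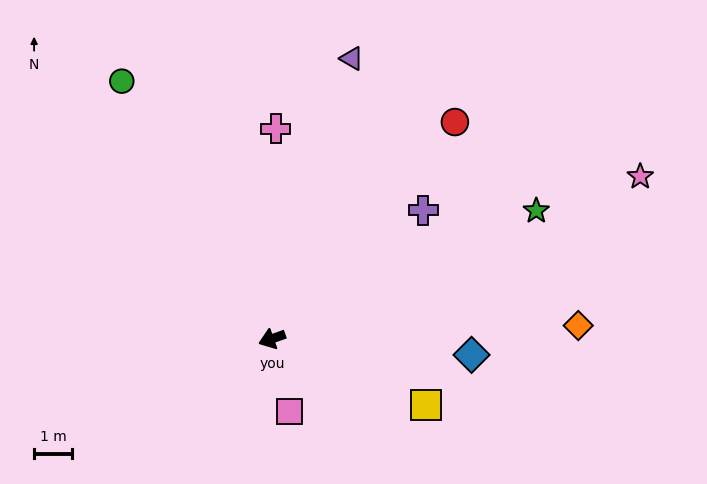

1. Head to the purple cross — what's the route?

turn right 159°, forward 5.2 m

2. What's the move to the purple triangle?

turn right 125°, forward 7.6 m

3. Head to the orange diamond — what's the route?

turn left 163°, forward 8.0 m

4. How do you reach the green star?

turn right 174°, forward 7.7 m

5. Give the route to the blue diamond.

turn left 156°, forward 5.2 m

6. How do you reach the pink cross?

turn right 111°, forward 5.5 m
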